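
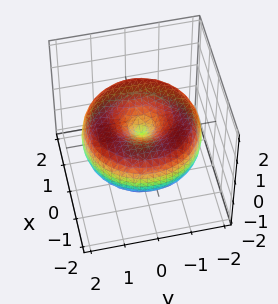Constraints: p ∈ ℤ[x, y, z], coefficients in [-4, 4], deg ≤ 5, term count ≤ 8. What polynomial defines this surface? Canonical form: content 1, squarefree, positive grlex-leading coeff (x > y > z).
First, deg p = 4. No degree-3 surface has this shape.
Then, symmetries: rotational symmetry about the z-axis ⇒ p depends on x, y only through x² + y².
Next, reading off the gridlines: it crosses the x-axis at the gridline x = 0; it meets the y-axis at y = 0 (among the integer gridlines); a circular section at z = 0 has radius between 1 and 2; it meets the z-axis at z = 0 (among the integer gridlines).
Finally, these observations pin down the coefficients.

x^4 + 2*x^2*y^2 + y^4 - 3*x^2 - 3*y^2 + 3*z^2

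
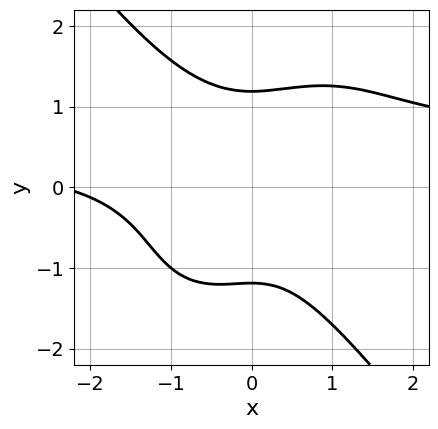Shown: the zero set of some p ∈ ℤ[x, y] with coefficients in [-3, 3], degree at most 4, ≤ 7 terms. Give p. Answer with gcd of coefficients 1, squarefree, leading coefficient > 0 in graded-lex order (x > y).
2*x^3*y + y^4 - x^3 - 2*x^2 - 2

First, the degree is 4 — no degree-3 curve has this shape.
Then, observable constraints: no x-intercept at any integer in the box.
Finally, the integer polynomial consistent with all of this is the stated p.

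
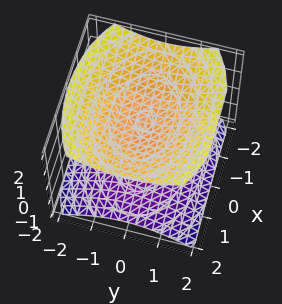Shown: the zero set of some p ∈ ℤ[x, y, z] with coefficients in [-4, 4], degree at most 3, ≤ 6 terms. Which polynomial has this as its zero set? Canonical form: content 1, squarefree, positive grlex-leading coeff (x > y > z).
x^2 + 2*y^2 - 3*z^2 + 3

(a) There are 2 components. They look like related sheets of one shape, so recover p as a whole.
(b) The degree is 2 — two separate bowl-shaped sheets opening away from each other; a quadric.
(c) Symmetries: the x ↦ −x reflection is a symmetry, so x appears only in even powers; mirror symmetry z ↦ −z ⇒ only even powers of z; it's symmetric under y → −y, forcing even powers of y.
(d) Reading off the gridlines: the z-axis gridline crossings are at z ∈ {-1, 1}; it misses every integer gridline on the x-axis; no y-intercept at any integer in the box.
(e) Assembling these constraints gives the stated polynomial.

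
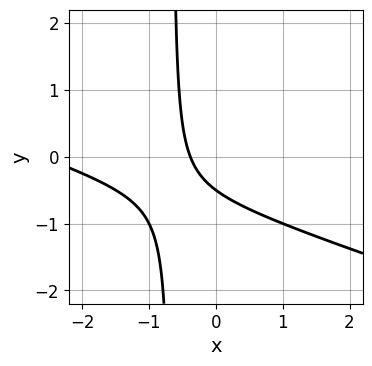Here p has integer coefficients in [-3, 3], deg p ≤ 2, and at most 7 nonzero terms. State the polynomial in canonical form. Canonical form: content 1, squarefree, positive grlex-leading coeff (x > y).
x^2 + 3*x*y + 3*x + 2*y + 1

First, degree: the shape is more complex than any degree-1 curve, so deg p = 2.
Finally, solving for integer coefficients yields p as stated.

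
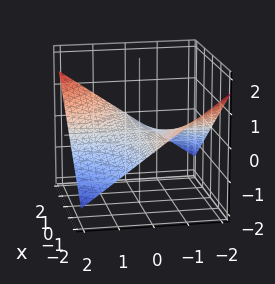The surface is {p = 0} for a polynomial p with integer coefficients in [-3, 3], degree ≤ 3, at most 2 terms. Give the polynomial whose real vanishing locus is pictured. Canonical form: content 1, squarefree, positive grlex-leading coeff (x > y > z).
x*y - 3*z

First, degree: a saddle surface; a quadric, so deg p = 2.
Next, reading off the gridlines: every point of the x-axis in the box is on the surface; it crosses the z-axis at the gridline z = 0; the visible y-axis segment lies entirely on the surface.
Finally, these observations pin down the coefficients.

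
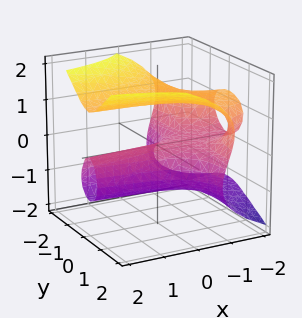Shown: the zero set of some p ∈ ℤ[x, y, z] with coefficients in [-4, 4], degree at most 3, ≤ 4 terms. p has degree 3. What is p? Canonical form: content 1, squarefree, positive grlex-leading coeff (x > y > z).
2*x*y^2 - 2*z^3 + 2*y^2 + 3*z

The degree is 3 — no degree-2 surface has this shape.
Against the integer gridlines: every point of the x-axis in the box is on the surface; it crosses the y-axis at the gridline y = 0.
These observations pin down the coefficients.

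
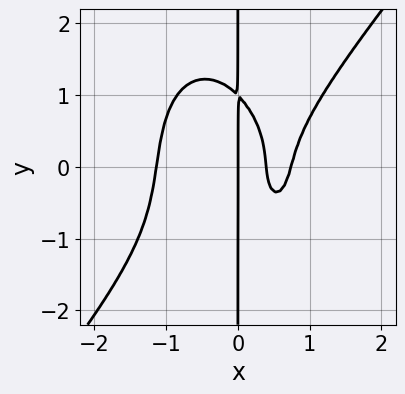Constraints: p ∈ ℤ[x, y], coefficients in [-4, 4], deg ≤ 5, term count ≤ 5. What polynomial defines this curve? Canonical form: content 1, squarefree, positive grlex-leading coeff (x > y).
deg p = 4. A generic line meets the curve in up to 4 points.
Reading off the gridlines: the visible y-axis segment lies entirely on the curve; it meets the x-axis at x = 0 (among the integer gridlines).
These observations pin down the coefficients.

3*x^4 - x^3*y - x*y^3 - 3*x^2 + x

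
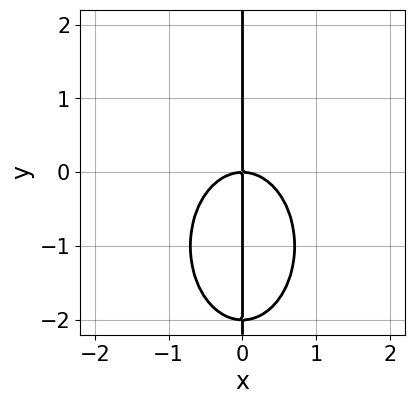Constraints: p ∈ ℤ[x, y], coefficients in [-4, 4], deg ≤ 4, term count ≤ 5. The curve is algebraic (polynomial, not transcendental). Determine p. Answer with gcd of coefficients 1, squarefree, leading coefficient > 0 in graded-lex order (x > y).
2*x^3 + x*y^2 + 2*x*y

(a) The degree is 3 — a generic line meets the curve in up to 3 points.
(b) Checking where it meets the axes: every point of the y-axis in the box is on the curve; it crosses the x-axis at the gridline x = 0.
(c) Assembling these constraints gives the stated polynomial.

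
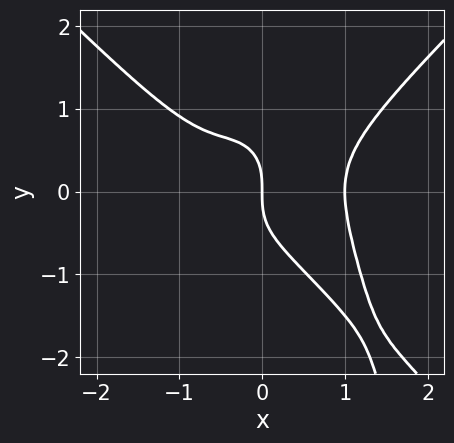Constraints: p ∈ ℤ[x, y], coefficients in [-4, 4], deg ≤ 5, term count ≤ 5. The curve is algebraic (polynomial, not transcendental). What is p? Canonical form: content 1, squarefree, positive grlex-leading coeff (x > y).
1. deg p = 4. A generic line meets the curve in up to 4 points.
2. Reading off the gridlines: the x-axis gridline crossings are at x ∈ {0, 1}; it crosses the y-axis at the gridline y = 0.
3. These observations pin down the coefficients.

3*x^4 - 3*x^2*y^2 - 2*y^3 - x^2 - 2*x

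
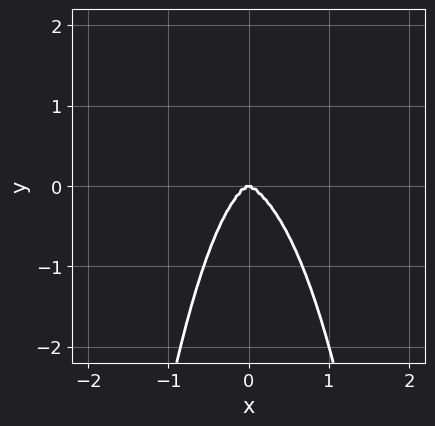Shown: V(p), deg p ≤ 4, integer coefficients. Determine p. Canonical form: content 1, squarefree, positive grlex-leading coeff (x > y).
2*x^4 + x^3*y + 2*x^2*y^2 + y^3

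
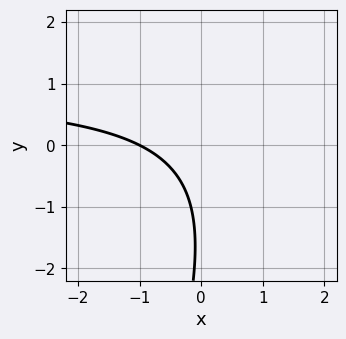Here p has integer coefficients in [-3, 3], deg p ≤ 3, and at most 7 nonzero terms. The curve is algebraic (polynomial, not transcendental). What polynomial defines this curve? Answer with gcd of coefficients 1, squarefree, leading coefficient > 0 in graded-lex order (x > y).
1. deg p = 2. A generic line meets the curve in up to 2 points.
2. From the visible intercepts: it crosses the x-axis at the gridline x = -1; no y-intercept at any integer in the box.
3. The integer polynomial consistent with all of this is the stated p.

3*x*y - y^2 - 3*x - 3*y - 3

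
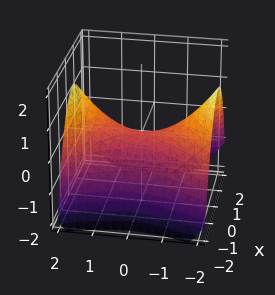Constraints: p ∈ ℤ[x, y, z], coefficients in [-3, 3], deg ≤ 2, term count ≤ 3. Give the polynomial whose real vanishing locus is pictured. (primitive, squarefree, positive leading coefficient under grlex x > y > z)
2*x^2 - y^2 + 3*z

1. Degree: a hyperbolic paraboloid; a quadric, so deg p = 2.
2. Symmetries: it's symmetric under x → −x, forcing even powers of x; the y ↦ −y reflection is a symmetry, so y appears only in even powers.
3. Against the integer gridlines: it crosses the x-axis at the gridline x = 0; one z-axis crossing is at z = 0; one y-axis crossing is at y = 0.
4. Fitting integer coefficients to these (and the overall shape) gives p.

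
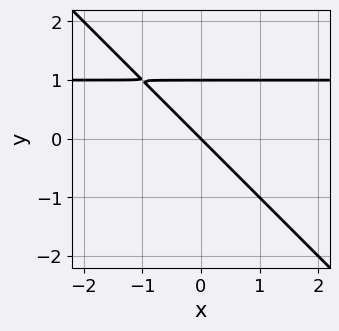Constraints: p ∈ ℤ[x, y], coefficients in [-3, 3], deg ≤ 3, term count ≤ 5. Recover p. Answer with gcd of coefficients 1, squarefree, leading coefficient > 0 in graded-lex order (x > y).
(a) The degree is 2 — no degree-1 curve has this shape.
(b) Observable constraints: among the integer gridlines, it crosses the y-axis at y ∈ {0, 1}; it crosses the x-axis at the gridline x = 0.
(c) Assembling these constraints gives the stated polynomial.

x*y + y^2 - x - y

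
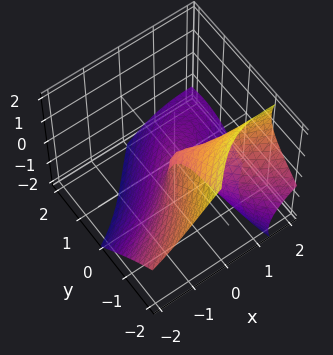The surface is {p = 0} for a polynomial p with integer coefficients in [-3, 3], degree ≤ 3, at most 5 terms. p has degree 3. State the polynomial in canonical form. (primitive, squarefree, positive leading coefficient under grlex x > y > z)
First, degree: a generic line meets the surface in up to 3 points, so deg p = 3.
Then, from the axis intercepts and sections: it meets the z-axis at z = 0 (among the integer gridlines); it meets the y-axis at y = 0 (among the integer gridlines); it crosses the x-axis at the gridline x = 0.
Finally, solving for integer coefficients yields p as stated.

3*x*y*z + y^3 + z^3 + 2*x^2 + y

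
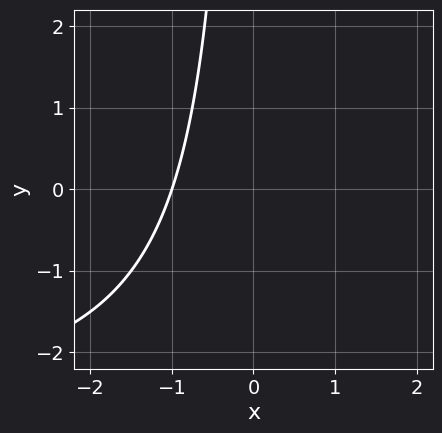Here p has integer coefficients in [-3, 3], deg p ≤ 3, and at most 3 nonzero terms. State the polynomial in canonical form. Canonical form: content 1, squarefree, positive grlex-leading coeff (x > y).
x*y + 3*x + 3

deg p = 2. A generic line meets the curve in up to 2 points.
Observable constraints: the curve avoids every integer y-axis point in the box; one x-axis crossing is at x = -1.
The integer polynomial consistent with all of this is the stated p.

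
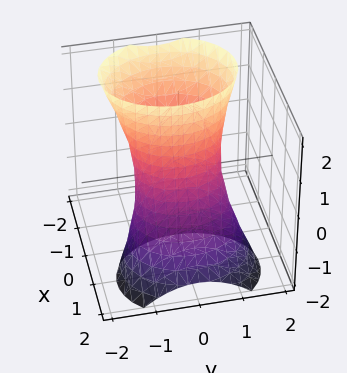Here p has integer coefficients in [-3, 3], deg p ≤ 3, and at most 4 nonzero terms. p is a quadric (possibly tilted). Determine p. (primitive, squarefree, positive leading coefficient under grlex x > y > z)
(a) The degree is 2 — a generic line meets the surface in up to 2 points.
(b) Reading off the gridlines: it misses every integer gridline on the z-axis; among the integer gridlines, it crosses the y-axis at y ∈ {-1, 1}.
(c) Fitting integer coefficients to these (and the overall shape) gives p.

3*x^2 + 3*x*z + 2*y^2 - 2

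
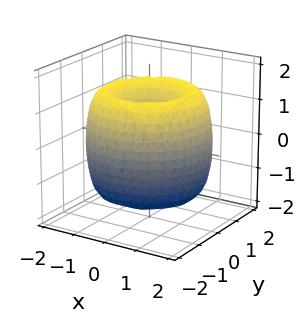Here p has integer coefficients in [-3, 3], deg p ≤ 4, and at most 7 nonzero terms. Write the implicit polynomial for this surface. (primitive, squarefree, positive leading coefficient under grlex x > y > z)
x^4 + 2*x^2*y^2 + y^4 - 3*x^2 - 3*y^2 + z^2

(a) deg p = 4.
(b) Symmetry: every cross-section ⟂ z is a circle, so x, y appear only via x² + y².
(c) From the axis intercepts and sections: a circular section at z = -1 has radius between 0 and 1; it crosses the y-axis at the gridline y = 0.
(d) The integer polynomial consistent with all of this is the stated p.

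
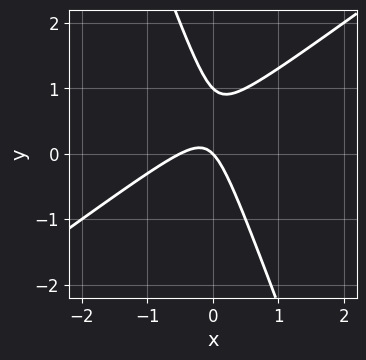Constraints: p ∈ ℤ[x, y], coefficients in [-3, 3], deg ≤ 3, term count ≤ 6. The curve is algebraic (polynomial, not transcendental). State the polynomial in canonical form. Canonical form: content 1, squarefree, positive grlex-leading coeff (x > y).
First, the degree is 2 — the shape is more complex than any degree-1 curve.
Next, against the integer gridlines: the y-axis gridline crossings are at y ∈ {0, 1}; it meets the x-axis at x = 0 (among the integer gridlines).
Finally, the integer polynomial consistent with all of this is the stated p.

2*x^2 - 2*x*y - y^2 + x + y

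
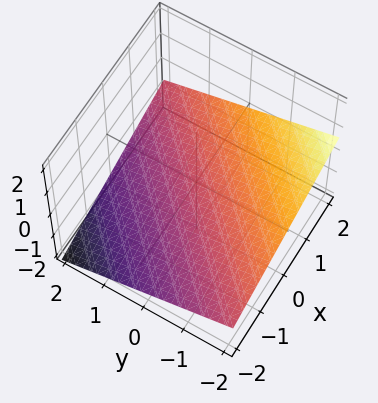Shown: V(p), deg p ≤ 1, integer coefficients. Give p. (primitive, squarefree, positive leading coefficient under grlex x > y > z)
x - y - 3*z - 2

(a) deg p = 1. Every cross-section is a straight line — this is a plane.
(b) Observable constraints: it crosses the x-axis at the gridline x = 2; it meets the y-axis at y = -2 (among the integer gridlines).
(c) Matching integer coefficients to the picture gives p.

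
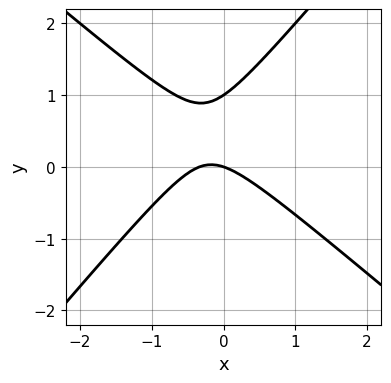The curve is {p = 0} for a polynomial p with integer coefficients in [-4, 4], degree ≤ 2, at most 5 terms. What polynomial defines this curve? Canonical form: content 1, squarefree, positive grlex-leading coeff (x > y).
(a) The degree is 2 — a generic line meets the curve in up to 2 points.
(b) Against the integer gridlines: the y-axis gridline crossings are at y ∈ {0, 1}; it meets the x-axis at x = 0 (among the integer gridlines).
(c) Matching integer coefficients to the picture gives p.

3*x^2 + x*y - 3*y^2 + x + 3*y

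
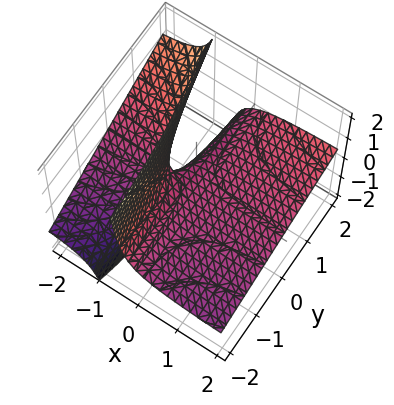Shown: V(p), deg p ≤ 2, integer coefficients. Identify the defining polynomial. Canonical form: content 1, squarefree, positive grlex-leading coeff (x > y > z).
(a) deg p = 2. The shape is more complex than any degree-1 surface.
(b) From the visible intercepts: it meets the z-axis at z = 0 (among the integer gridlines); every point of the y-axis in the box is on the surface.
(c) Together with the visible shape, these determine p as stated. Check: (-2, 0, 0) on the x-axis lies on the surface, and p(-2, 0, 0) = 0. ✓

x*y - 3*x*z - 2*z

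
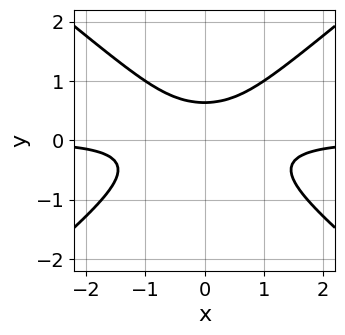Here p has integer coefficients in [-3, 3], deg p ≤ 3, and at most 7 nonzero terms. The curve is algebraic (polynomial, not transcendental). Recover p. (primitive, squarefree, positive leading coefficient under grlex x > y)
deg p = 3. A generic line meets the curve in up to 3 points.
Symmetries: mirror symmetry x ↦ −x ⇒ only even powers of x.
Observable constraints: the curve avoids every integer x-axis point in the box.
Fitting integer coefficients to these (and the overall shape) gives p.

2*x^2*y - 3*y^3 + y^2 - y + 1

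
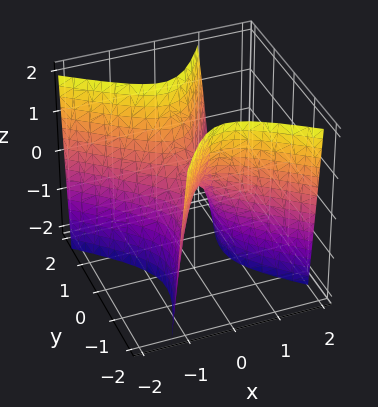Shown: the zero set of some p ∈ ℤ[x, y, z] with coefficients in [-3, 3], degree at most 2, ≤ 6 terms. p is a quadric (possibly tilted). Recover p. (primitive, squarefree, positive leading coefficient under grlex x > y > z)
First, the degree is 2 — no degree-1 surface has this shape.
Next, observable constraints: it meets the y-axis at y = 0 (among the integer gridlines); it crosses the z-axis at the gridline z = 0; one x-axis crossing is at x = 0.
Finally, these observations pin down the coefficients.

3*x^2 + 2*x*y - 2*y^2 + z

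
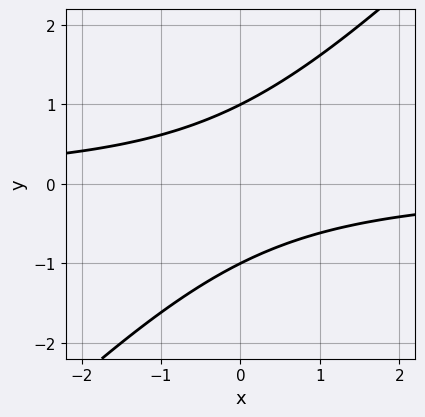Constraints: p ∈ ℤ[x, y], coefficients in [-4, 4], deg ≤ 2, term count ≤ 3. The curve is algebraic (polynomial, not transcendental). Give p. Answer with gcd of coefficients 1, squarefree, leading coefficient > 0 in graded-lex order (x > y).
x*y - y^2 + 1

(a) deg p = 2.
(b) Against the integer gridlines: it misses every integer gridline on the x-axis; the y-axis gridline crossings are at y ∈ {-1, 1}.
(c) The integer polynomial consistent with all of this is the stated p.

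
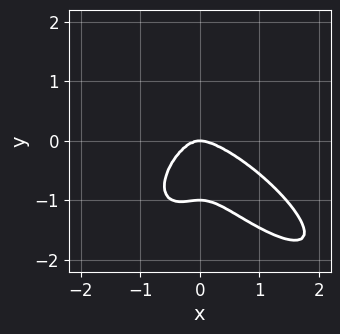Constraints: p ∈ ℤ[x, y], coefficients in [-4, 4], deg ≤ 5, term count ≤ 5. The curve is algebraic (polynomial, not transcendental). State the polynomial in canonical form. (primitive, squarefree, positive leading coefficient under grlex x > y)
3*x^4 + 3*x^3*y + 3*y^4 + 2*x^2*y + 3*y^3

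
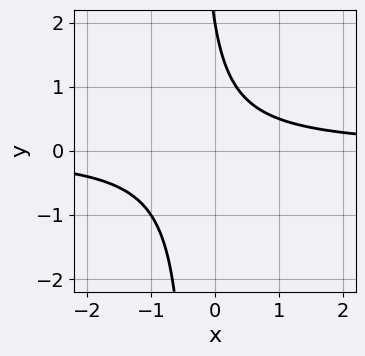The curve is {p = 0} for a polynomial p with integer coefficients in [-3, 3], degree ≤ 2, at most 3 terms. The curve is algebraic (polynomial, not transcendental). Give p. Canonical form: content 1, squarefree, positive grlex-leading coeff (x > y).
(a) Degree: the shape is more complex than any degree-1 curve, so deg p = 2.
(b) Checking where it meets the axes: it meets the y-axis at y = 2 (among the integer gridlines); the curve avoids every integer x-axis point in the box.
(c) Together with the visible shape, these determine p as stated.

3*x*y + y - 2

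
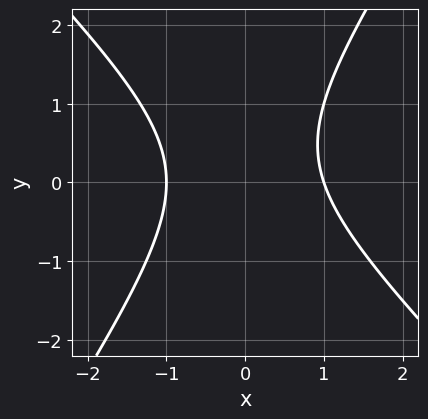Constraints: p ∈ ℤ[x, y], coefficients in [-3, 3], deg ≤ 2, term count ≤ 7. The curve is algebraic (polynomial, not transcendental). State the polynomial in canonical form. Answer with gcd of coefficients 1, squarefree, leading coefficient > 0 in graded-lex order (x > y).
3*x^2 + x*y - 2*y^2 + y - 3

(a) deg p = 2. A generic line meets the curve in up to 2 points.
(b) Observable constraints: the curve avoids every integer y-axis point in the box; among the integer gridlines, it crosses the x-axis at x ∈ {-1, 1}.
(c) The integer polynomial consistent with all of this is the stated p.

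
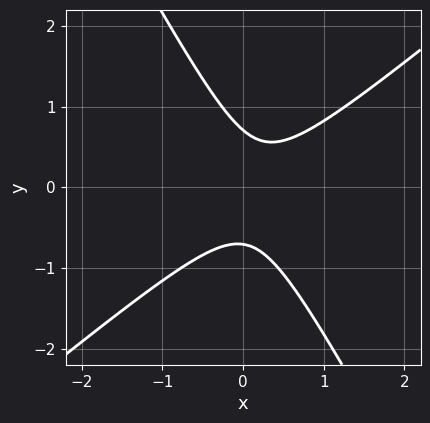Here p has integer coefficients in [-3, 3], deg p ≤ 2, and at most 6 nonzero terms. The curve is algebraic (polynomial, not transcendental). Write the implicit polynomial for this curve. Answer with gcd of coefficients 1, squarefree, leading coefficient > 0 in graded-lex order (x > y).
3*x^2 - 2*x*y - 2*y^2 - x + 1

First, deg p = 2. No degree-1 curve has this shape.
Then, from the visible intercepts: it misses every integer gridline on the x-axis.
Finally, the integer polynomial consistent with all of this is the stated p.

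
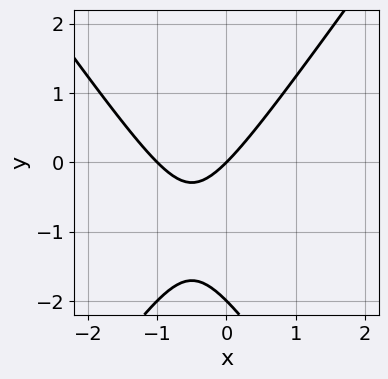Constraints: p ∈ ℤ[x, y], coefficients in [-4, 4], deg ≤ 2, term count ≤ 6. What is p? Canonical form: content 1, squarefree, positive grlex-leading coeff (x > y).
2*x^2 - y^2 + 2*x - 2*y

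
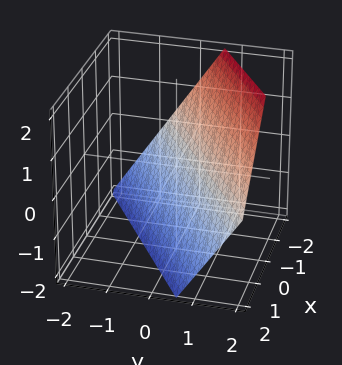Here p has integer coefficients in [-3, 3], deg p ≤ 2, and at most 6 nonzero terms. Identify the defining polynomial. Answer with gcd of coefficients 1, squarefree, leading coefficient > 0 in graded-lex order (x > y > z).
2*x - 3*y + 2*z + 2

First, degree: the surface is flat (a plane), so deg p = 1.
Then, from the axis intercepts and sections: it crosses the x-axis at the gridline x = -1; it crosses the z-axis at the gridline z = -1.
Finally, matching integer coefficients to the picture gives p.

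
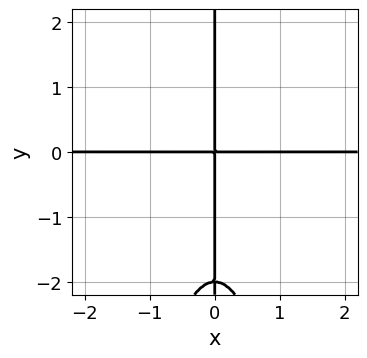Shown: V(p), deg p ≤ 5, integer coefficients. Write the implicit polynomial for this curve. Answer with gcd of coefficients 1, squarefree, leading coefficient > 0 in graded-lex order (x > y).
First, degree: no degree-3 curve has this shape, so deg p = 4.
Then, observable constraints: the visible y-axis segment lies entirely on the curve; the visible x-axis segment lies entirely on the curve.
Finally, the integer polynomial consistent with all of this is the stated p.

2*x^3*y + x*y^2 + 2*x*y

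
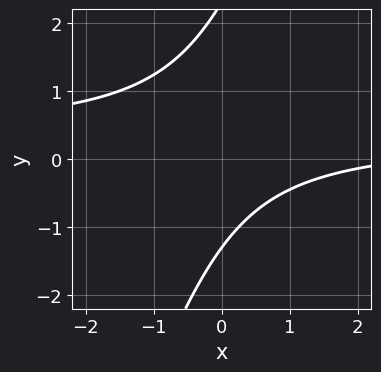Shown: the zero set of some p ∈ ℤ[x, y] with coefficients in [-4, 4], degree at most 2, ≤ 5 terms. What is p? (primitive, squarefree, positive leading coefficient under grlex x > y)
3*x*y - y^2 - x + y + 3

First, the degree is 2 — the shape is more complex than any degree-1 curve.
Next, checking where it meets the axes: no x-intercept at any integer in the box.
Finally, together with the visible shape, these determine p as stated.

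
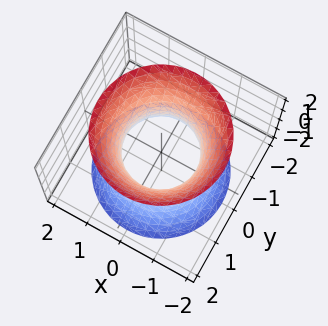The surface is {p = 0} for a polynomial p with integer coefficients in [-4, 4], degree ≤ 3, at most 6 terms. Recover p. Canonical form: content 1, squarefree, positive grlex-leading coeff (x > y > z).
2*x^2 + 2*y^2 - z^2 - 2

First, degree: a generic line meets the surface in up to 2 points, so deg p = 2.
Next, by symmetry, the surface is invariant under rotation about z: p = q(x² + y², z).
Next, reading off the gridlines: no z-intercept at any integer in the box; a circular section at z = 0 has radius exactly 1.
Finally, solving for integer coefficients yields p as stated.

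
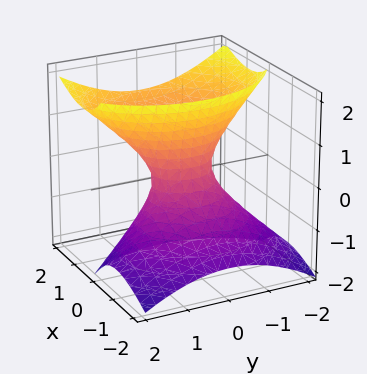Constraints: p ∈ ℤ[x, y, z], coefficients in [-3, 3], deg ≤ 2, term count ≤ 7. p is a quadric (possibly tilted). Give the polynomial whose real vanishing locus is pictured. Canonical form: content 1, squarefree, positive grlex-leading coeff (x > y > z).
3*x^2 - 3*x*z + 2*y^2 - 2*z^2 - 1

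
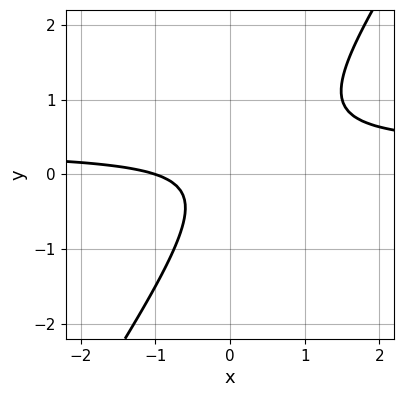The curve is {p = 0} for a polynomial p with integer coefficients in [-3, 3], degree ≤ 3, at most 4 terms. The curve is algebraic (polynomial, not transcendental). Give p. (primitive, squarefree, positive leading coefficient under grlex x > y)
3*x*y - 2*y^2 - x - 1

1. deg p = 2. No degree-1 curve has this shape.
2. From the axis intercepts and sections: it meets the x-axis at x = -1 (among the integer gridlines); it misses every integer gridline on the y-axis.
3. The integer polynomial consistent with all of this is the stated p.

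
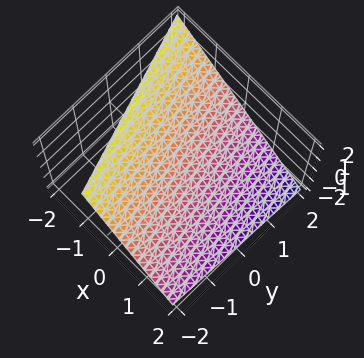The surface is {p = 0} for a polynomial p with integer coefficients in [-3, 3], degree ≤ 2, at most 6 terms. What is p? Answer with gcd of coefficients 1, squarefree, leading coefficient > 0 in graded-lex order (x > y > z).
(a) The degree is 1 — every cross-section is a straight line — this is a plane.
(b) Against the integer gridlines: it meets the y-axis at y = 2 (among the integer gridlines).
(c) Fitting integer coefficients to these (and the overall shape) gives p.

3*x + y + 3*z - 2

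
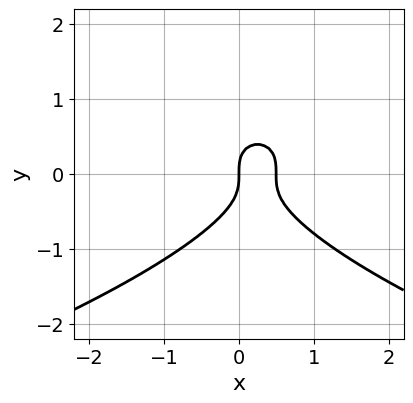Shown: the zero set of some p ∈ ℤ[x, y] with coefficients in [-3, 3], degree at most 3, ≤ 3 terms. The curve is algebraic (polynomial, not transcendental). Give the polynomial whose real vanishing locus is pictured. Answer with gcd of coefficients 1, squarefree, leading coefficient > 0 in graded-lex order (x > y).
2*y^3 + 2*x^2 - x

(a) Degree: no degree-2 curve has this shape, so deg p = 3.
(b) From the axis intercepts and sections: it meets the x-axis at x = 0 (among the integer gridlines); it crosses the y-axis at the gridline y = 0.
(c) Putting this together gives p.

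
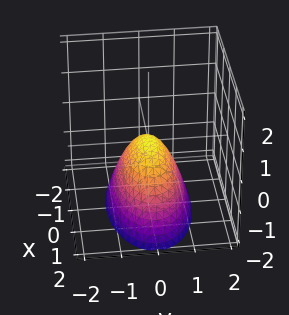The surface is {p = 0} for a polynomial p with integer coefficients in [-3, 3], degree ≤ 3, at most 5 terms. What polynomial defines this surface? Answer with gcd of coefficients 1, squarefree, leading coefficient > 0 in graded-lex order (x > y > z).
1. deg p = 2. A paraboloid; a quadric.
2. Symmetries: it's symmetric under x → −x, forcing even powers of x; mirror symmetry y ↦ −y ⇒ only even powers of y.
3. Checking where it meets the axes: it meets the y-axis at y = 0 (among the integer gridlines); it crosses the z-axis at the gridline z = 0.
4. Solving for integer coefficients yields p as stated.

x^2 + 3*y^2 + 2*z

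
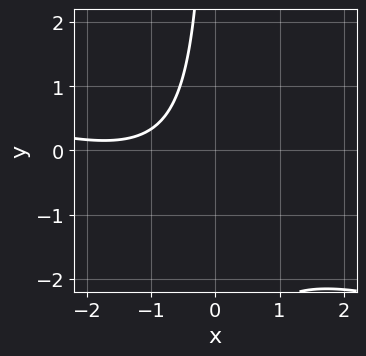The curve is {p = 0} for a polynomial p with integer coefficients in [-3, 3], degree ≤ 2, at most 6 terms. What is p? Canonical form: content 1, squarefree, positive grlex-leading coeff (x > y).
x^2 + 3*x*y + 3*x + 3

1. Degree: no degree-1 curve has this shape, so deg p = 2.
2. Reading off the gridlines: no x-intercept at any integer in the box; no y-intercept at any integer in the box.
3. Together with the visible shape, these determine p as stated.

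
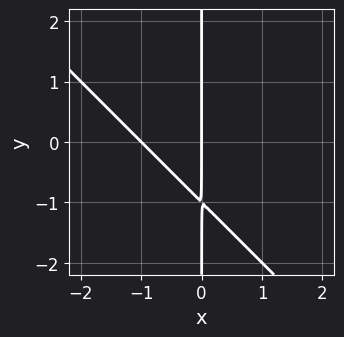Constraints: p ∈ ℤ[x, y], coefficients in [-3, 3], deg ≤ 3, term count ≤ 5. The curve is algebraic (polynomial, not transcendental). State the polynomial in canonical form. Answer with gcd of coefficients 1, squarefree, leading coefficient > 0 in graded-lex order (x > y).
x^2 + x*y + x

deg p = 2.
From the axis intercepts and sections: the visible y-axis segment lies entirely on the curve; the x-axis gridline crossings are at x ∈ {-1, 0}.
Matching integer coefficients to the picture gives p.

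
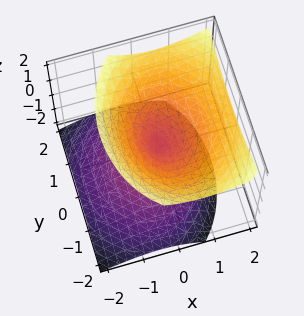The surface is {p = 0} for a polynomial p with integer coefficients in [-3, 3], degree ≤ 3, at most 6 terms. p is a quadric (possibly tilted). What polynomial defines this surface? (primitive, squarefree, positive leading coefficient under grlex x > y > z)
3*x^2 - 2*x*z + 2*y^2 - 3*z^2

1. Degree: a generic line meets the surface in up to 2 points, so deg p = 2.
2. From the axis intercepts and sections: it crosses the y-axis at the gridline y = 0; one x-axis crossing is at x = 0.
3. Together with the visible shape, these determine p as stated.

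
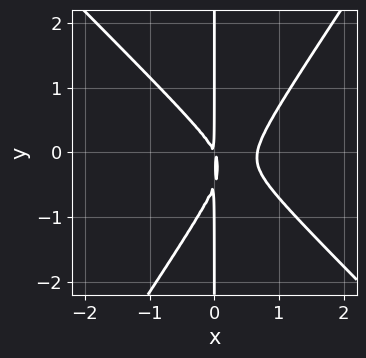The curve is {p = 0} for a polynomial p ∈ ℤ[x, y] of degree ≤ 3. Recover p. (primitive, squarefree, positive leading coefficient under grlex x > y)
3*x^3 + x^2*y - 2*x*y^2 - 2*x^2 - x*y

Degree: a generic line meets the curve in up to 3 points, so deg p = 3.
Checking where it meets the axes: the visible y-axis segment lies entirely on the curve.
Solving for integer coefficients yields p as stated.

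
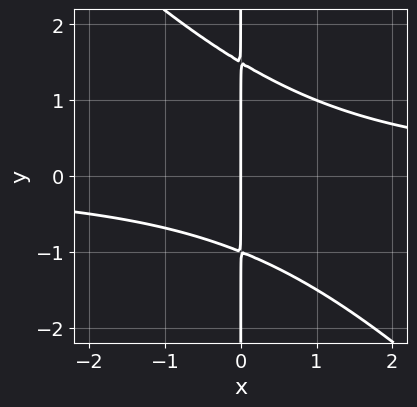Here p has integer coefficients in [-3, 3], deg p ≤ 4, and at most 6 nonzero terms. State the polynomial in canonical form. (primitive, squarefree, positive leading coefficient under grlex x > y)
deg p = 3. No degree-2 curve has this shape.
Against the integer gridlines: one x-axis crossing is at x = 0; the visible y-axis segment lies entirely on the curve.
Assembling these constraints gives the stated polynomial.

2*x^2*y + 2*x*y^2 - x*y - 3*x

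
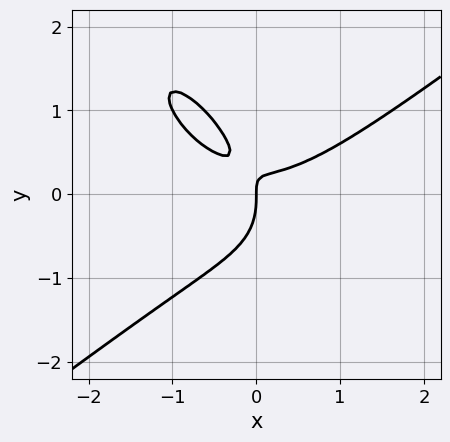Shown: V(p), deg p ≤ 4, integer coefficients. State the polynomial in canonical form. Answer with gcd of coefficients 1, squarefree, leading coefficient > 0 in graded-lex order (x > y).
Degree: a generic line meets the curve in up to 3 points, so deg p = 3.
Checking where it meets the axes: it crosses the y-axis at the gridline y = 0; it crosses the x-axis at the gridline x = 0.
Assembling these constraints gives the stated polynomial.

2*x^3 - 2*x*y^2 - 2*y^3 - 3*x*y + x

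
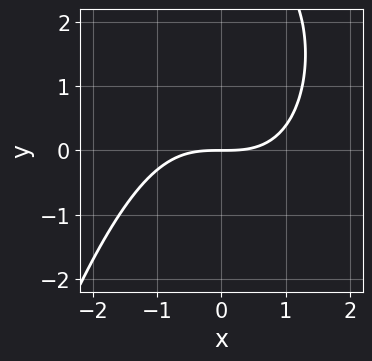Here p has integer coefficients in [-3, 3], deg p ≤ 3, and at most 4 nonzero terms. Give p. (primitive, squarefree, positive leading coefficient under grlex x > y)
1. Degree: no degree-2 curve has this shape, so deg p = 3.
2. From the visible intercepts: it meets the y-axis at y = 0 (among the integer gridlines); it meets the x-axis at x = 0 (among the integer gridlines).
3. Fitting integer coefficients to these (and the overall shape) gives p.

x^3 + y^2 - 3*y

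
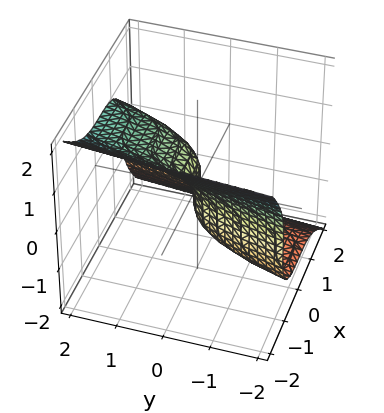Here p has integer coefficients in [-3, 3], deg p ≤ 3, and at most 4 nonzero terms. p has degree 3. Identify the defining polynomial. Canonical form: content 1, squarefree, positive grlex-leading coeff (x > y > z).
x^3 + z^3 - y

1. deg p = 3. The shape is more complex than any degree-2 surface.
2. Checking where it meets the axes: one z-axis crossing is at z = 0; it crosses the y-axis at the gridline y = 0.
3. Assembling these constraints gives the stated polynomial.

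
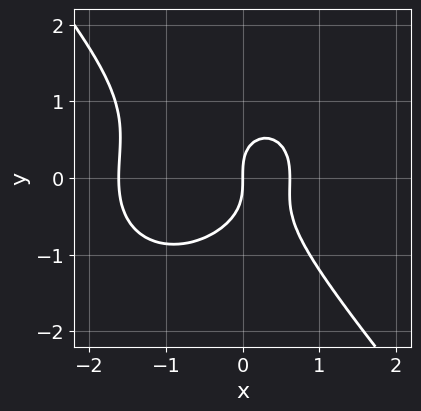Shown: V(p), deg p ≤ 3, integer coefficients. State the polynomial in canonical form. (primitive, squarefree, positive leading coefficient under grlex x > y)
deg p = 3.
Observable constraints: one x-axis crossing is at x = 0; it meets the y-axis at y = 0 (among the integer gridlines).
These observations pin down the coefficients.

2*x^3 + x*y^2 + 2*y^3 + 2*x^2 - 2*x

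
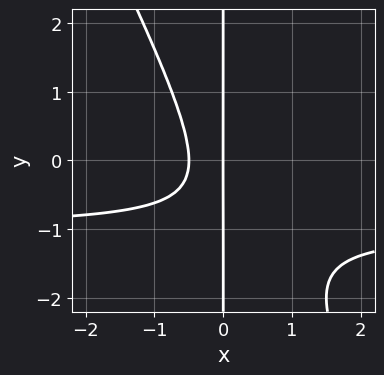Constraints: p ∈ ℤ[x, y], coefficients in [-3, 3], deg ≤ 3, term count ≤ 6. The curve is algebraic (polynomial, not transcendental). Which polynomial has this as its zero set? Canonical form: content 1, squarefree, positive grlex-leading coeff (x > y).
2*x^2*y + x*y^2 + 2*x^2 + x*y + x

(a) Degree: the shape is more complex than any degree-2 curve, so deg p = 3.
(b) Against the integer gridlines: every point of the y-axis in the box is on the curve; one x-axis crossing is at x = 0.
(c) Together with the visible shape, these determine p as stated.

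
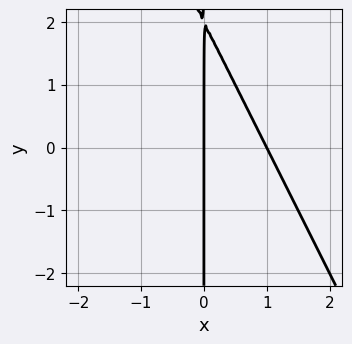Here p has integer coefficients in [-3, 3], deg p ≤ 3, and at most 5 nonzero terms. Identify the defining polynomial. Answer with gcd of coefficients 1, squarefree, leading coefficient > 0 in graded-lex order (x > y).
First, the degree is 2 — the shape is more complex than any degree-1 curve.
Then, from the axis intercepts and sections: the x-axis gridline crossings are at x ∈ {0, 1}; the visible y-axis segment lies entirely on the curve.
Finally, the integer polynomial consistent with all of this is the stated p.

2*x^2 + x*y - 2*x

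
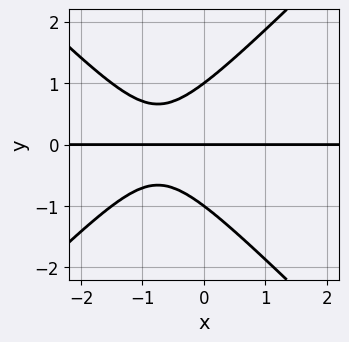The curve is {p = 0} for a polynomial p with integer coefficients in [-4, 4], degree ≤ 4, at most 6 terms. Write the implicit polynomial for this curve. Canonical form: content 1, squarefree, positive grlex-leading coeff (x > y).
1. Degree: no degree-2 curve has this shape, so deg p = 3.
2. From the visible intercepts: the visible x-axis segment lies entirely on the curve; among the integer gridlines, it crosses the y-axis at y ∈ {-1, 0, 1}.
3. Solving for integer coefficients yields p as stated.

2*x^2*y - 2*y^3 + 3*x*y + 2*y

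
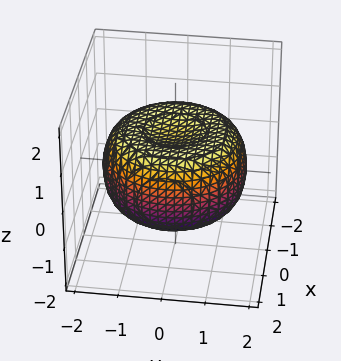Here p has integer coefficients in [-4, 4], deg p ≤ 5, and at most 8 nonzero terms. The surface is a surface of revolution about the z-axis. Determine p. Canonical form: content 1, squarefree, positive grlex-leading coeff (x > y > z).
Degree: a generic line meets the surface in up to 4 points, so deg p = 4.
Symmetry: every cross-section ⟂ z is a circle, so x, y appear only via x² + y².
From the visible intercepts: a circular section at z = 0 has radius between 1 and 2.
Matching integer coefficients to the picture gives p.

x^4 + 2*x^2*y^2 + y^4 - 2*x^2 - 2*y^2 + 3*z^2 - 2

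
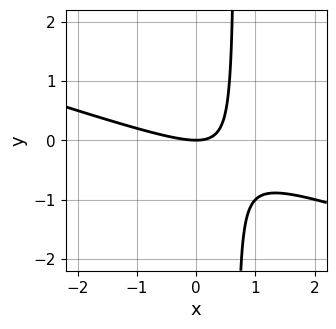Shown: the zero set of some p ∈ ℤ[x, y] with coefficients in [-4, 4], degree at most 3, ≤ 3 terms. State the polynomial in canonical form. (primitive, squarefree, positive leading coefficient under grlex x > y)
deg p = 2.
Reading off the gridlines: one x-axis crossing is at x = 0; it meets the y-axis at y = 0 (among the integer gridlines).
The integer polynomial consistent with all of this is the stated p.

x^2 + 3*x*y - 2*y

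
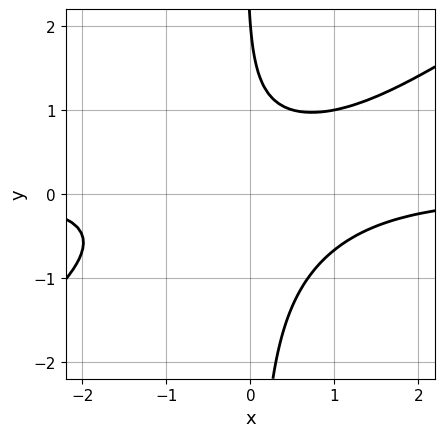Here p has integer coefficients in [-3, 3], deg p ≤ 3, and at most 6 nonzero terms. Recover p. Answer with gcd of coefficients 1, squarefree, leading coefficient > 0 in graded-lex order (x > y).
2*x^2*y - 3*x*y^2 - y + 2

1. The degree is 3 — no degree-2 curve has this shape.
2. Observable constraints: it crosses the y-axis at the gridline y = 2; the curve avoids every integer x-axis point in the box.
3. Putting this together gives p.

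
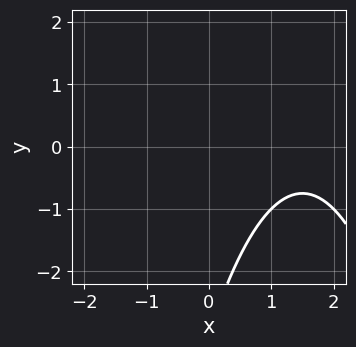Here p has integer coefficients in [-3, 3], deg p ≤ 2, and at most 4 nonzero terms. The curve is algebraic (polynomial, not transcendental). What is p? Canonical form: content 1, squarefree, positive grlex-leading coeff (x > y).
x^2 - 3*x + y + 3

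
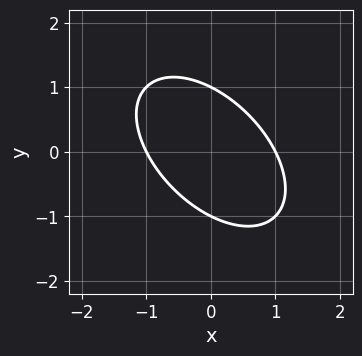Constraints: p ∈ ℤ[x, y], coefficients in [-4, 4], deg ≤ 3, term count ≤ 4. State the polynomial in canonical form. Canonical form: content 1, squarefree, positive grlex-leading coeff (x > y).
Degree: no degree-1 curve has this shape, so deg p = 2.
From the axis intercepts and sections: among the integer gridlines, it crosses the y-axis at y ∈ {-1, 1}; the x-axis gridline crossings are at x ∈ {-1, 1}.
These observations pin down the coefficients.

x^2 + x*y + y^2 - 1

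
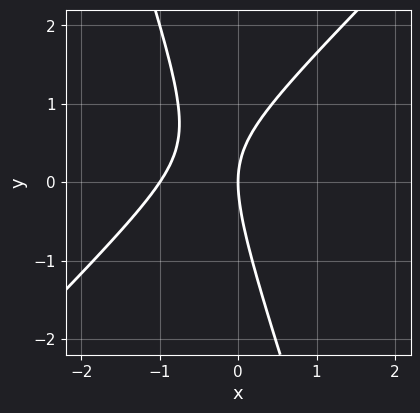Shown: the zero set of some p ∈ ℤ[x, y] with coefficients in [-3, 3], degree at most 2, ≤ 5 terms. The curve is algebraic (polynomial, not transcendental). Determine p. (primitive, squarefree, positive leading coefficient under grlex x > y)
3*x^2 - 2*x*y - y^2 + 3*x

Degree: no degree-1 curve has this shape, so deg p = 2.
Against the integer gridlines: the x-axis gridline crossings are at x ∈ {-1, 0}; it crosses the y-axis at the gridline y = 0.
Fitting integer coefficients to these (and the overall shape) gives p.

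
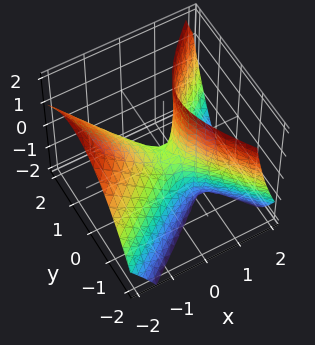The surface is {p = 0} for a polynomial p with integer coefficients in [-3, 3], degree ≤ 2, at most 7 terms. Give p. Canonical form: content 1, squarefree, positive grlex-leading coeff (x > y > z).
First, the degree is 2 — the shape is more complex than any degree-1 surface.
Next, observable constraints: it crosses the y-axis at the gridline y = 0; it crosses the z-axis at the gridline z = 0; it crosses the x-axis at the gridline x = 0.
Finally, these observations pin down the coefficients.

2*x^2 - x*y + 2*x*z - 2*y^2 - z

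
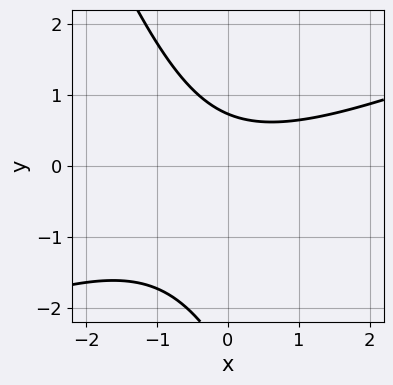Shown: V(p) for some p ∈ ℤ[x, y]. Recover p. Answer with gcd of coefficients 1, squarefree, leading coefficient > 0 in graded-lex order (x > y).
x^2 - 2*x*y - y^2 - 2*y + 2

1. Degree: the shape is more complex than any degree-1 curve, so deg p = 2.
2. From the visible intercepts: it misses every integer gridline on the x-axis.
3. Putting this together gives p.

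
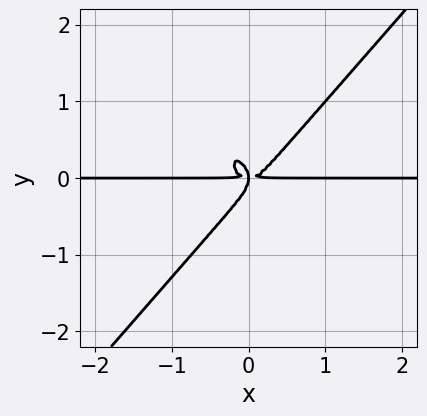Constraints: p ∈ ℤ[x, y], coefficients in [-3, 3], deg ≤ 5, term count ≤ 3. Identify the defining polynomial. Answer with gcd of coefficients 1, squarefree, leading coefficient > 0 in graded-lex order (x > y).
3*x^3*y - 2*y^4 - x*y^2

First, the degree is 4 — no degree-3 curve has this shape.
Next, against the integer gridlines: every point of the x-axis in the box is on the curve.
Finally, together with the visible shape, these determine p as stated.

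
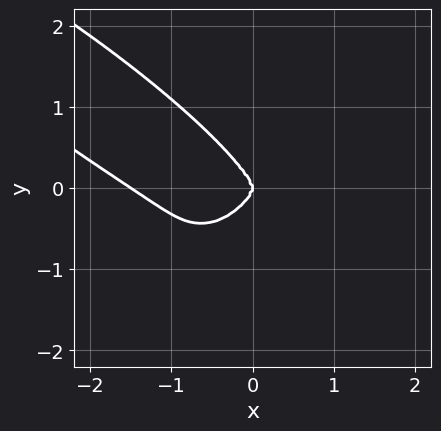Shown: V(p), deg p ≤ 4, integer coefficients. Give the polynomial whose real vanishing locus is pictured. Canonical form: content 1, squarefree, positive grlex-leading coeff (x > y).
2*x^4 + 3*x^3*y + 3*y^4 + 3*x^3

First, the degree is 4 — a generic line meets the curve in up to 4 points.
Then, reading off the gridlines: it meets the x-axis at x = 0 (among the integer gridlines); it meets the y-axis at y = 0 (among the integer gridlines).
Finally, these observations pin down the coefficients.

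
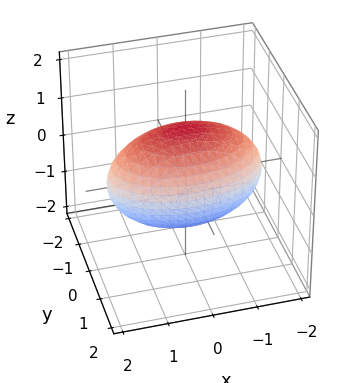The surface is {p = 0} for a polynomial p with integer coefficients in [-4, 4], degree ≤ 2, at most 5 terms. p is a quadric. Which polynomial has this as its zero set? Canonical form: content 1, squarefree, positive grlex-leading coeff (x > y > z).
First, degree: bounded and convex; a quadric, so deg p = 2.
Then, symmetries: it's symmetric under y → −y, forcing even powers of y; the x ↦ −x reflection is a symmetry, so x appears only in even powers; mirror symmetry z ↦ −z ⇒ only even powers of z.
Then, against the integer gridlines: the y-axis gridline crossings are at y ∈ {-1, 1}.
Finally, together with the visible shape, these determine p as stated.

x^2 + 3*y^2 + 2*z^2 - 3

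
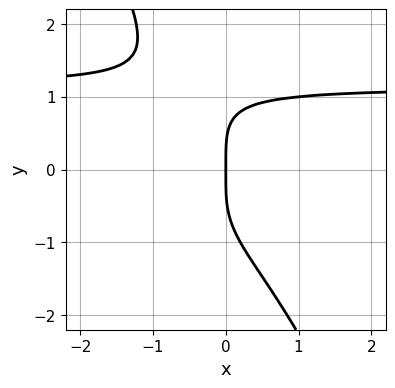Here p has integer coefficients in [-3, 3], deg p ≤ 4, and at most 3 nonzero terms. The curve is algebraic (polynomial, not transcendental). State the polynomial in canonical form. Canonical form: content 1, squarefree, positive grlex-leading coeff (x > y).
2*x*y^3 + y^4 - 3*x

1. The degree is 4 — a generic line meets the curve in up to 4 points.
2. Observable constraints: it crosses the y-axis at the gridline y = 0; it crosses the x-axis at the gridline x = 0.
3. Together with the visible shape, these determine p as stated.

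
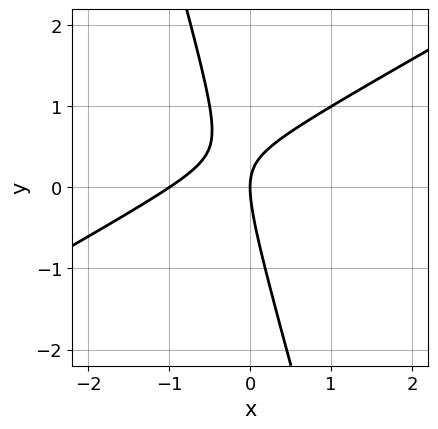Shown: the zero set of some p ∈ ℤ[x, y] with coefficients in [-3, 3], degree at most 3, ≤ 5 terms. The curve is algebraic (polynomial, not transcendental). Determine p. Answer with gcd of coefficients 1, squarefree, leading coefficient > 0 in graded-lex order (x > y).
First, the degree is 2 — no degree-1 curve has this shape.
Then, from the visible intercepts: it meets the y-axis at y = 0 (among the integer gridlines); the x-axis gridline crossings are at x ∈ {-1, 0}.
Finally, the integer polynomial consistent with all of this is the stated p.

2*x^2 - 3*x*y - y^2 + 2*x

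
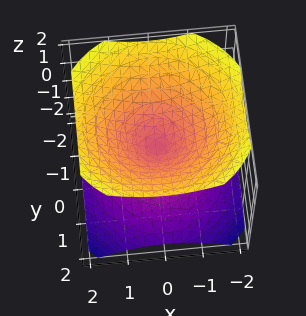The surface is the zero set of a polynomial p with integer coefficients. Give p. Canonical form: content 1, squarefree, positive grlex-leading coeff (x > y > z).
1. I count 2 distinct pieces. Treating them together as one polynomial.
2. deg p = 2. A double cone through the origin; a quadric.
3. By symmetry, every cross-section ⟂ z is a circle, so x, y appear only via x² + y²; the z ↦ −z reflection is a symmetry, so z appears only in even powers.
4. Against the integer gridlines: one x-axis crossing is at x = 0; a circular section at z = -1 has radius between 1 and 2; it crosses the z-axis at the gridline z = 0; one y-axis crossing is at y = 0.
5. Fitting integer coefficients to these (and the overall shape) gives p.

2*x^2 + 2*y^2 - 3*z^2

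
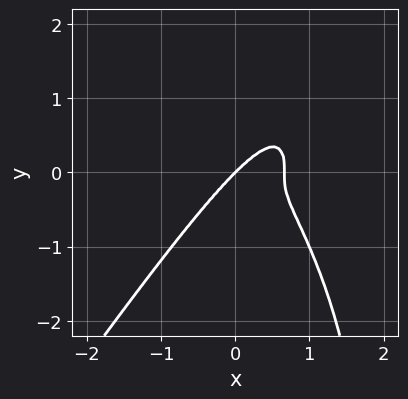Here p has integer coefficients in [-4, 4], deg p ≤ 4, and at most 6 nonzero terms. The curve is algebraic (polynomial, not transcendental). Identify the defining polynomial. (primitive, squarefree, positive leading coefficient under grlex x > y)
3*x^4 - x*y^3 - 2*x^3 + 2*y^3

1. Degree: no degree-3 curve has this shape, so deg p = 4.
2. Reading off the gridlines: it crosses the x-axis at the gridline x = 0; it crosses the y-axis at the gridline y = 0.
3. These observations pin down the coefficients.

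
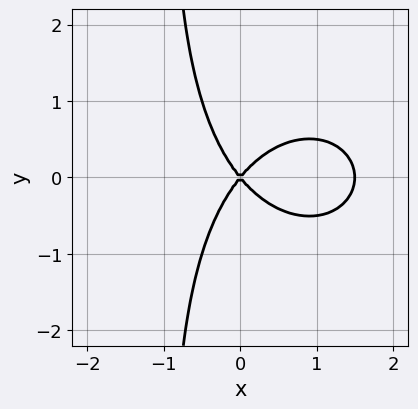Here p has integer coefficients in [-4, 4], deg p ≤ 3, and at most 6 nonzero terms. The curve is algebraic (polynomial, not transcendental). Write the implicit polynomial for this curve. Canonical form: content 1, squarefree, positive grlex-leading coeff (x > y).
1. The degree is 3 — a generic line meets the curve in up to 3 points.
2. Symmetries: mirror symmetry y ↦ −y ⇒ only even powers of y.
3. Against the integer gridlines: it meets the y-axis at y = 0 (among the integer gridlines); it meets the x-axis at x = 0 (among the integer gridlines).
4. Matching integer coefficients to the picture gives p.

2*x^3 + 2*x*y^2 - 3*x^2 + 2*y^2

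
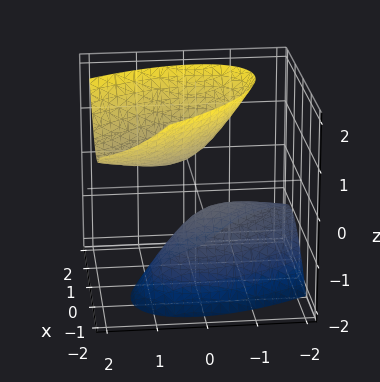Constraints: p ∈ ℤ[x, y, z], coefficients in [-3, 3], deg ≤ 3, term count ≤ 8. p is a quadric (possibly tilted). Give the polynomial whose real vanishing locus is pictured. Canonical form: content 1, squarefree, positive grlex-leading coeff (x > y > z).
There are 2 components.
deg p = 2.
Observable constraints: no x-intercept at any integer in the box; it misses every integer gridline on the y-axis.
Fitting integer coefficients to these (and the overall shape) gives p.

3*x^2 + 3*x*y + 2*y^2 - 2*y*z - 2*z^2 + 1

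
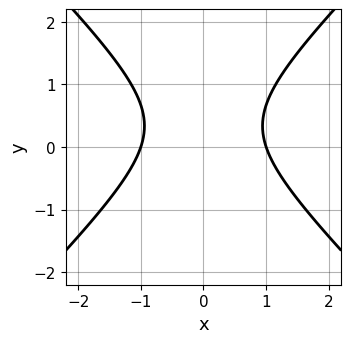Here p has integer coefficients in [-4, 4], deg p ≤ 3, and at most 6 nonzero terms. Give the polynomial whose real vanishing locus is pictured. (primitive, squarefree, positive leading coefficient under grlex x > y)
3*x^2 - 3*y^2 + 2*y - 3

The degree is 2 — the shape is more complex than any degree-1 curve.
Symmetries: mirror symmetry x ↦ −x ⇒ only even powers of x.
From the visible intercepts: the x-axis gridline crossings are at x ∈ {-1, 1}; the curve avoids every integer y-axis point in the box.
Assembling these constraints gives the stated polynomial.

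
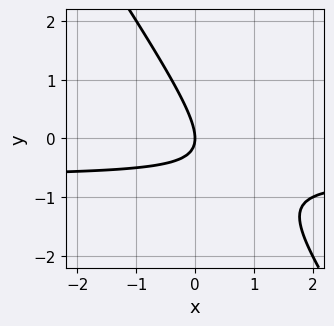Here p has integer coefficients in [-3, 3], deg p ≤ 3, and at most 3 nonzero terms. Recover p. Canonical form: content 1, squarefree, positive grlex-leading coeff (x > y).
3*x*y + 2*y^2 + 2*x

1. Degree: no degree-1 curve has this shape, so deg p = 2.
2. Reading off the gridlines: it meets the x-axis at x = 0 (among the integer gridlines); it crosses the y-axis at the gridline y = 0.
3. Together with the visible shape, these determine p as stated.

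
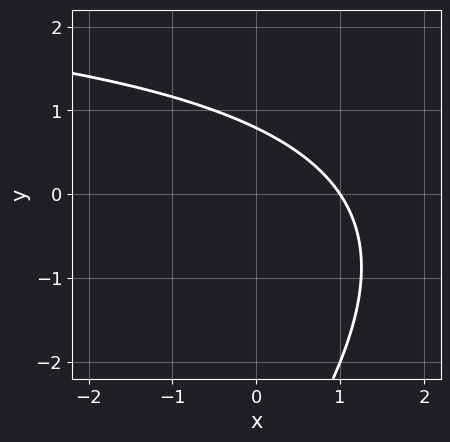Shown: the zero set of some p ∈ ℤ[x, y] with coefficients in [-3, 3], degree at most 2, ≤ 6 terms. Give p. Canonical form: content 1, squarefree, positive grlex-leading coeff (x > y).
(a) deg p = 2. A generic line meets the curve in up to 2 points.
(b) Checking where it meets the axes: it meets the x-axis at x = 1 (among the integer gridlines).
(c) Solving for integer coefficients yields p as stated.

x*y - y^2 - 3*x - 3*y + 3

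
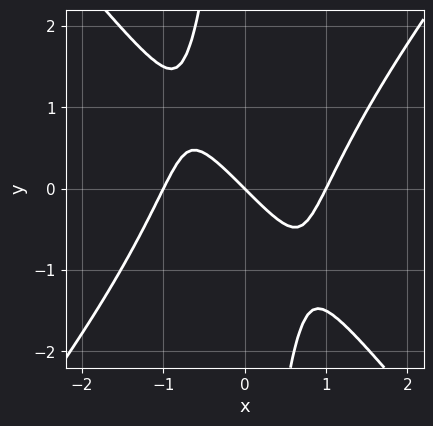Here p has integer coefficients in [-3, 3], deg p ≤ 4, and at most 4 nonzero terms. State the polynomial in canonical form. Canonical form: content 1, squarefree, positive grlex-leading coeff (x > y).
1. Degree: a generic line meets the curve in up to 3 points, so deg p = 3.
2. Reading off the gridlines: it meets the y-axis at y = 0 (among the integer gridlines); the x-axis gridline crossings are at x ∈ {-1, 0, 1}.
3. Together with the visible shape, these determine p as stated.

3*x^3 - 2*x*y^2 - 3*x - 3*y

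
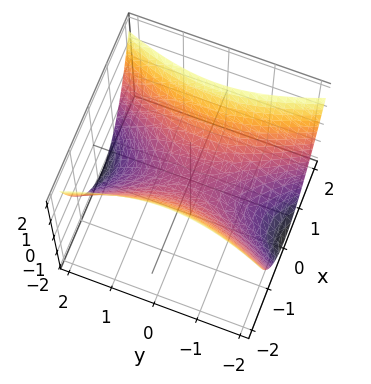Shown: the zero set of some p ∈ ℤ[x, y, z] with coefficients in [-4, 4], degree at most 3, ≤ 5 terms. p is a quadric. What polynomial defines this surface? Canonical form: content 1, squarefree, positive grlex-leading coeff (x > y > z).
Degree: a saddle surface; a quadric, so deg p = 2.
Symmetries: it's symmetric under x → −x, forcing even powers of x; it's symmetric under y → −y, forcing even powers of y.
Observable constraints: one x-axis crossing is at x = 0; it meets the y-axis at y = 0 (among the integer gridlines).
The integer polynomial consistent with all of this is the stated p.

3*x^2 - y^2 - 3*z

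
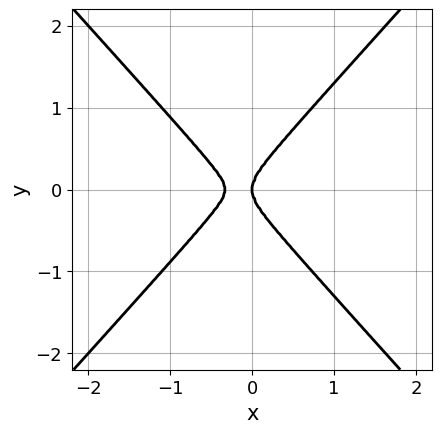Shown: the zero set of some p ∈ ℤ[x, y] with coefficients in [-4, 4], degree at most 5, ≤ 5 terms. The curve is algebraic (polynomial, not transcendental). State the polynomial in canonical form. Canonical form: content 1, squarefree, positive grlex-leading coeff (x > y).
1. The degree is 4 — the shape is more complex than any degree-3 curve.
2. Symmetries: mirror symmetry y ↦ −y ⇒ only even powers of y.
3. From the axis intercepts and sections: it meets the y-axis at y = 0 (among the integer gridlines); it meets the x-axis at x = 0 (among the integer gridlines).
4. Putting this together gives p.

3*x^4 - 2*y^4 + x^3 + x*y^2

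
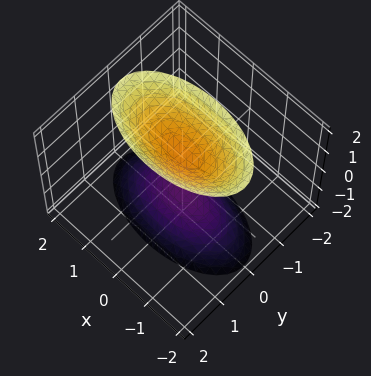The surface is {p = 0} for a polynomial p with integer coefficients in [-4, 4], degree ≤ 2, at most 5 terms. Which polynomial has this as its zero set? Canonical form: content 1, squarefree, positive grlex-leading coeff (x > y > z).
The picture has 2 separate pieces. Treating them together as one polynomial.
Degree: two separate bowl-shaped sheets opening away from each other; a quadric, so deg p = 2.
Symmetries: the x ↦ −x reflection is a symmetry, so x appears only in even powers; the z ↦ −z reflection is a symmetry, so z appears only in even powers; the y ↦ −y reflection is a symmetry, so y appears only in even powers.
Observable constraints: the z-axis gridline crossings are at z ∈ {-1, 1}; the surface avoids every integer x-axis point in the box; the surface avoids every integer y-axis point in the box.
Assembling these constraints gives the stated polynomial.

x^2 + 3*y^2 - z^2 + 1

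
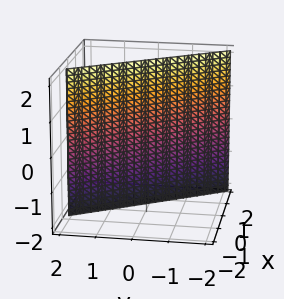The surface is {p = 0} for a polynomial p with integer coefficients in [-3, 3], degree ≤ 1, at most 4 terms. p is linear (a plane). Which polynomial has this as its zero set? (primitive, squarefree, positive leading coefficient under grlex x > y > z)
3*x + 2*y - 2

The degree is 1 — the surface is flat (a plane).
From the visible intercepts: it misses every integer gridline on the z-axis; one y-axis crossing is at y = 1.
Putting this together gives p.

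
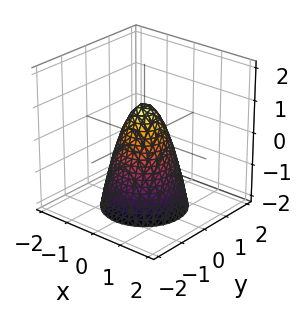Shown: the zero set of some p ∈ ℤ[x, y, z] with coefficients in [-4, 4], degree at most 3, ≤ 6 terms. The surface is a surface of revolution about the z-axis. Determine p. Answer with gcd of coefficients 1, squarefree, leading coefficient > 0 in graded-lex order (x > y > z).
2*x^2 + 2*y^2 + z - 1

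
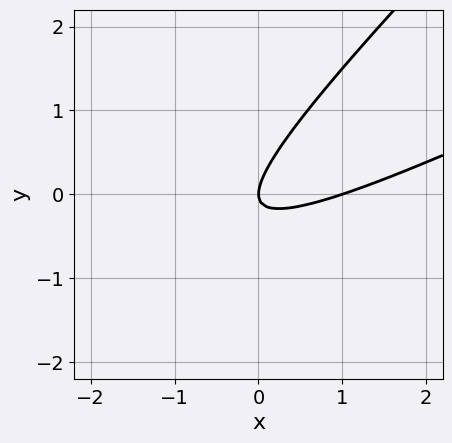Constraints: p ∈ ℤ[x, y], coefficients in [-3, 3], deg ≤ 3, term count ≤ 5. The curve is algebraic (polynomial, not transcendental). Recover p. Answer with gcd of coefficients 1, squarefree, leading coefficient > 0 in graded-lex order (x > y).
x^2 - 3*x*y + 2*y^2 - x

1. deg p = 2.
2. From the visible intercepts: it crosses the y-axis at the gridline y = 0; the x-axis gridline crossings are at x ∈ {0, 1}.
3. Solving for integer coefficients yields p as stated.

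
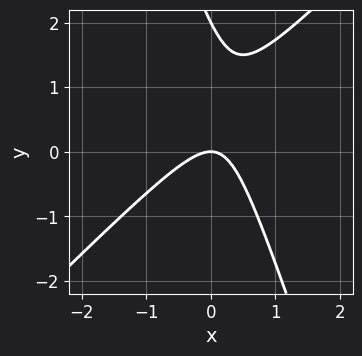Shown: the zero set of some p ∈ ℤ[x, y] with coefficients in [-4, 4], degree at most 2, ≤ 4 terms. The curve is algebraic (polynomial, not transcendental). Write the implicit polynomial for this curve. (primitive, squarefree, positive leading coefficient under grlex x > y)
1. Degree: a generic line meets the curve in up to 2 points, so deg p = 2.
2. From the visible intercepts: one x-axis crossing is at x = 0; the y-axis gridline crossings are at y ∈ {0, 2}.
3. These observations pin down the coefficients.

3*x^2 - 2*x*y - y^2 + 2*y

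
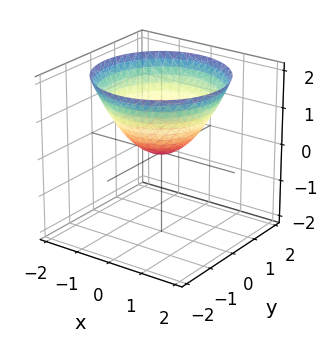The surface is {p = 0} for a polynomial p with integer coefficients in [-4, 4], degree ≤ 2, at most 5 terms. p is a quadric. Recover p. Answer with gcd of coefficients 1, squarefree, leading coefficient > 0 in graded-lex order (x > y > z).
First, deg p = 2.
Then, by symmetry, the z-axis is an axis of rotation, so x and y enter only as x² + y².
Then, from the axis intercepts and sections: it meets the y-axis at y = 0 (among the integer gridlines); it crosses the z-axis at the gridline z = 0; a circular section at z = 2 has radius between 1 and 2; it meets the x-axis at x = 0 (among the integer gridlines).
Finally, together with the visible shape, these determine p as stated.

2*x^2 + 2*y^2 - 3*z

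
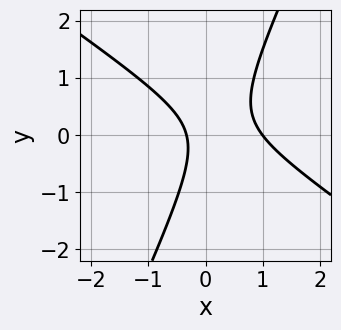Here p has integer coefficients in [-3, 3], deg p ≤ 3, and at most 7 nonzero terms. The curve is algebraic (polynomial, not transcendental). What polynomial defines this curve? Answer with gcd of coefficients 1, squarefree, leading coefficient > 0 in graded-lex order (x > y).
3*x^2 + 3*x*y - 2*y^2 - 2*x - 1

First, deg p = 2. No degree-1 curve has this shape.
Next, from the axis intercepts and sections: it crosses the x-axis at the gridline x = 1; no y-intercept at any integer in the box.
Finally, solving for integer coefficients yields p as stated.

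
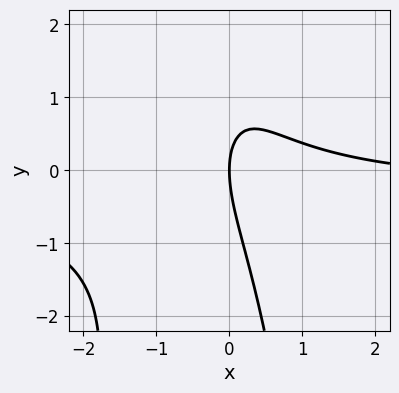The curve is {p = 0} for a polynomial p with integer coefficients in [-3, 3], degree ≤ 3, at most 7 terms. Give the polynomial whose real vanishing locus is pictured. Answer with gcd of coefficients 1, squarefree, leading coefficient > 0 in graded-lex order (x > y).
3*x^2*y + x^2 + 2*x*y + y^2 - 3*x

First, the degree is 3 — a generic line meets the curve in up to 3 points.
Then, observable constraints: it crosses the y-axis at the gridline y = 0; it crosses the x-axis at the gridline x = 0.
Finally, together with the visible shape, these determine p as stated.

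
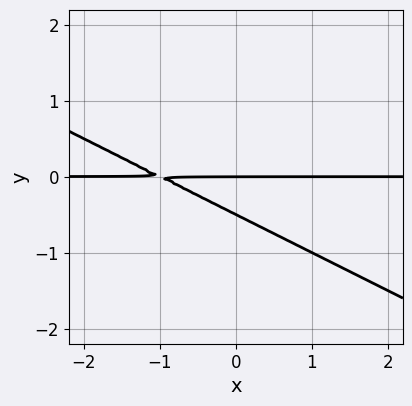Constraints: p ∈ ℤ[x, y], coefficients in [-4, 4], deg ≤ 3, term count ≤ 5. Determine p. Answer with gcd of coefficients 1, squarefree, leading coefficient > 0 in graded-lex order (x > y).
Degree: the shape is more complex than any degree-1 curve, so deg p = 2.
Against the integer gridlines: every point of the x-axis in the box is on the curve; it crosses the y-axis at the gridline y = 0.
Together with the visible shape, these determine p as stated.

x*y + 2*y^2 + y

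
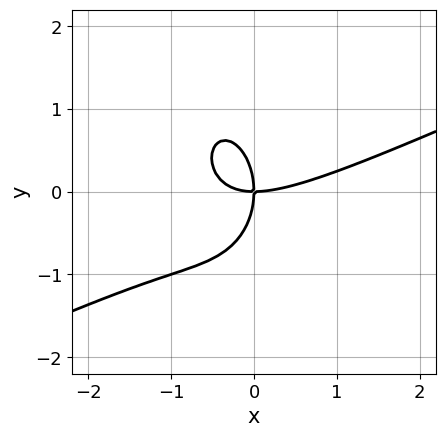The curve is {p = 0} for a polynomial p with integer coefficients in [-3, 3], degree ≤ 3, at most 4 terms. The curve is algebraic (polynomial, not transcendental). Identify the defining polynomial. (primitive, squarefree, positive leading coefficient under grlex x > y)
deg p = 3. The shape is more complex than any degree-2 curve.
Checking where it meets the axes: one y-axis crossing is at y = 0; it meets the x-axis at x = 0 (among the integer gridlines).
Together with the visible shape, these determine p as stated.

x^3 - 2*x^2*y - y^3 - 2*x*y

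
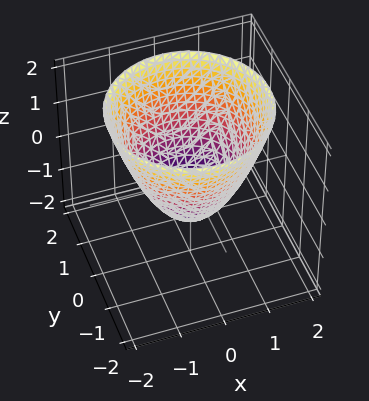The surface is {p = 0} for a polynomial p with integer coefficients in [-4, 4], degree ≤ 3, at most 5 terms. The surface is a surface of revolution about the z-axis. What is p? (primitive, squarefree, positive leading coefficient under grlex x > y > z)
x^2 + y^2 - z - 1

First, the degree is 2 — no degree-1 surface has this shape.
Then, symmetries: the z-axis is an axis of rotation, so x and y enter only as x² + y².
Then, from the axis intercepts and sections: among the integer gridlines, it crosses the x-axis at x ∈ {-1, 1}; it meets the z-axis at z = -1 (among the integer gridlines).
Finally, fitting integer coefficients to these (and the overall shape) gives p.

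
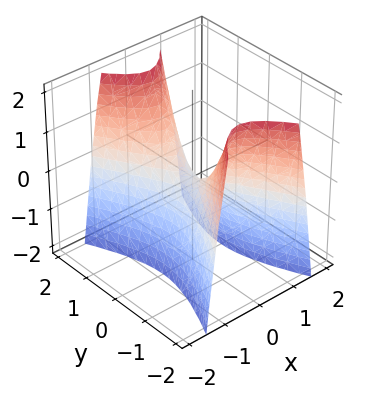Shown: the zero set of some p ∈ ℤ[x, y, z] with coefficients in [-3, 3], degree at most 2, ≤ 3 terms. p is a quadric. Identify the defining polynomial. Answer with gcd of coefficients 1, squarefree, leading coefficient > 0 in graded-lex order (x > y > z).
1. The degree is 2 — a saddle surface; a quadric.
2. Symmetries: it's symmetric under x → −x, forcing even powers of x; mirror symmetry y ↦ −y ⇒ only even powers of y.
3. From the visible intercepts: it meets the x-axis at x = 0 (among the integer gridlines); one y-axis crossing is at y = 0.
4. Fitting integer coefficients to these (and the overall shape) gives p.

3*x^2 - y^2 + z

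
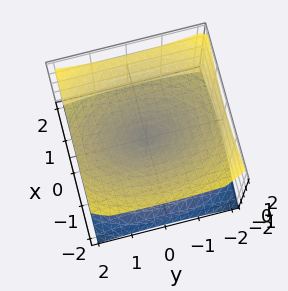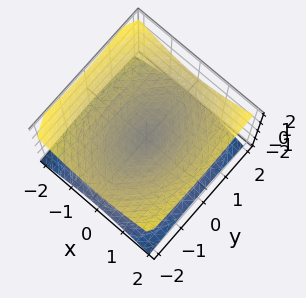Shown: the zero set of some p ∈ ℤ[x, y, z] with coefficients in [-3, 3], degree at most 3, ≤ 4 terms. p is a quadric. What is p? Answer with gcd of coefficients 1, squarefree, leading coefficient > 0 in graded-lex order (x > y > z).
(a) deg p = 2. Two nappes meeting at a single point; a quadric.
(b) Symmetries: it's symmetric under x → −x, forcing even powers of x; it's symmetric under y → −y, forcing even powers of y; mirror symmetry z ↦ −z ⇒ only even powers of z.
(c) From the visible intercepts: it meets the z-axis at z = 0 (among the integer gridlines); it meets the y-axis at y = 0 (among the integer gridlines).
(d) Fitting integer coefficients to these (and the overall shape) gives p.

2*x^2 + y^2 - 3*z^2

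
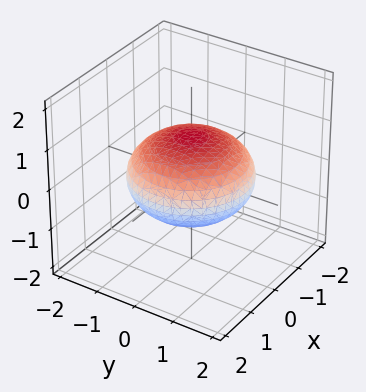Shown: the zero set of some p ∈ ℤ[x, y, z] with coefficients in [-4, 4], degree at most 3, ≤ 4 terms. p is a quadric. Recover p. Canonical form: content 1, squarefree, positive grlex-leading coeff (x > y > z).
x^2 + y^2 + 2*z^2 - 2

1. Degree: bounded and convex; a quadric, so deg p = 2.
2. Symmetries: mirror symmetry z ↦ −z ⇒ only even powers of z; the z-axis is an axis of rotation, so x and y enter only as x² + y².
3. Against the integer gridlines: a circular section at z = 0 has radius between 1 and 2; the z-axis gridline crossings are at z ∈ {-1, 1}.
4. Assembling these constraints gives the stated polynomial.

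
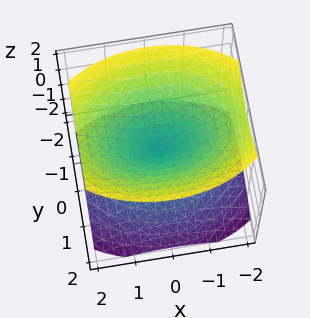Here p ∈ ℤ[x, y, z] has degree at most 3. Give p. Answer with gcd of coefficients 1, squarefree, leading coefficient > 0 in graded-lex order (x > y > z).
1. There are 2 components.
2. deg p = 2.
3. Symmetries: the z ↦ −z reflection is a symmetry, so z appears only in even powers; the y ↦ −y reflection is a symmetry, so y appears only in even powers; it's symmetric under x → −x, forcing even powers of x.
4. Reading off the gridlines: it crosses the x-axis at the gridline x = 0; it crosses the y-axis at the gridline y = 0; it crosses the z-axis at the gridline z = 0.
5. The integer polynomial consistent with all of this is the stated p.

x^2 + 2*y^2 - 2*z^2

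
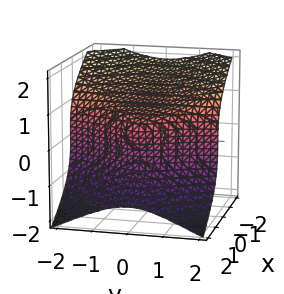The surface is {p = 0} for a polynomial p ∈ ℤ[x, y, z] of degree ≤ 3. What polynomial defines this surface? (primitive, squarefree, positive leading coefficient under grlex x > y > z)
(a) Degree: the shape is more complex than any degree-2 surface, so deg p = 3.
(b) From the visible intercepts: it misses every integer gridline on the y-axis; it crosses the z-axis at the gridline z = 1; it crosses the x-axis at the gridline x = 1.
(c) Fitting integer coefficients to these (and the overall shape) gives p.

x^2*z - 2*x*y^2 - 3*z^3 - 3*x + 3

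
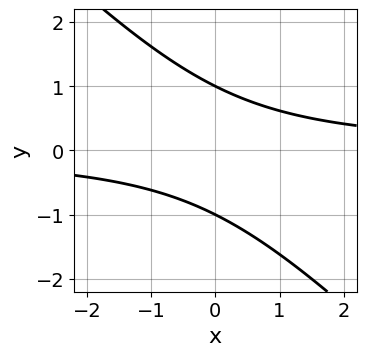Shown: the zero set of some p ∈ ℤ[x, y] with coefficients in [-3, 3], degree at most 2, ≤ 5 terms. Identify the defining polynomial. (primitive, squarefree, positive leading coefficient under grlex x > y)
The degree is 2 — the shape is more complex than any degree-1 curve.
From the axis intercepts and sections: the y-axis gridline crossings are at y ∈ {-1, 1}; the curve avoids every integer x-axis point in the box.
The integer polynomial consistent with all of this is the stated p.

x*y + y^2 - 1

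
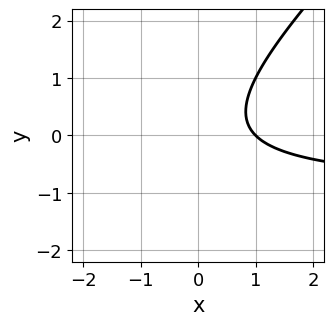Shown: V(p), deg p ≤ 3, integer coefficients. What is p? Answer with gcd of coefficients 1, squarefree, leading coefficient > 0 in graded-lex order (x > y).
x*y - y^2 + x - 1

(a) deg p = 2. The shape is more complex than any degree-1 curve.
(b) Reading off the gridlines: it misses every integer gridline on the y-axis; it meets the x-axis at x = 1 (among the integer gridlines).
(c) The integer polynomial consistent with all of this is the stated p.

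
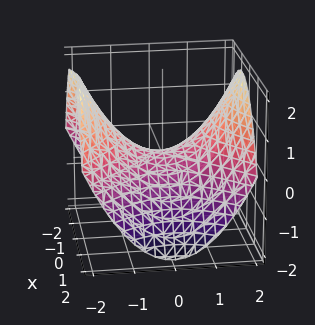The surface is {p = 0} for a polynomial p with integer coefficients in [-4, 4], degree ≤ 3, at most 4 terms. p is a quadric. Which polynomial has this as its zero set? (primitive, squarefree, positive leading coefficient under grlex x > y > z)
First, degree: a saddle surface; a quadric, so deg p = 2.
Then, symmetries: the y ↦ −y reflection is a symmetry, so y appears only in even powers; it's symmetric under x → −x, forcing even powers of x.
Next, observable constraints: it meets the y-axis at y = 0 (among the integer gridlines); one x-axis crossing is at x = 0.
Finally, putting this together gives p.

x^2 - y^2 + 2*z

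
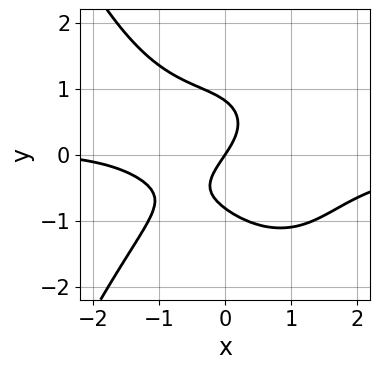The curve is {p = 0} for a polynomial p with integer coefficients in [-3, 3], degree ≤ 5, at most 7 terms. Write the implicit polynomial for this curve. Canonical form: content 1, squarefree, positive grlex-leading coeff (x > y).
2*x^3*y + 3*y^3 + x^2 + 3*x - 2*y

First, deg p = 4.
Then, from the visible intercepts: it meets the x-axis at x = 0 (among the integer gridlines); it meets the y-axis at y = 0 (among the integer gridlines).
Finally, solving for integer coefficients yields p as stated.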